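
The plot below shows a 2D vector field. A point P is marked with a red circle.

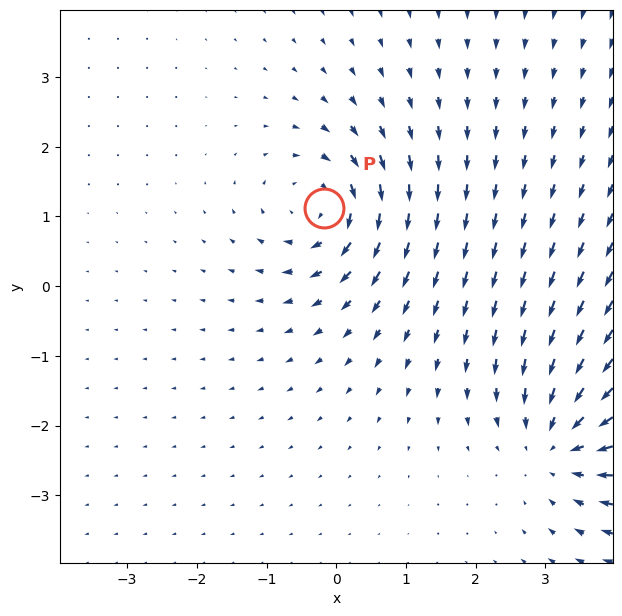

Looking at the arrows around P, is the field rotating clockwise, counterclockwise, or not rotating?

clockwise

Near P at (-0.2, 1.1) the arrows circulate clockwise. The curl (z-component) there is about -6; negative curl means clockwise rotation.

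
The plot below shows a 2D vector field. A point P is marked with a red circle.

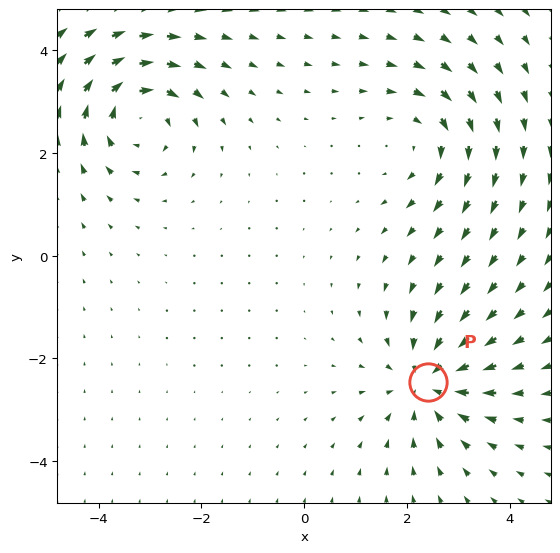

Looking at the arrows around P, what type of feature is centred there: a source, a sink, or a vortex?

At P (2.4, -2.5) the arrows converge inward. Divergence about -5, curl ≈0 — negative divergence with near-zero curl is a sink.

sink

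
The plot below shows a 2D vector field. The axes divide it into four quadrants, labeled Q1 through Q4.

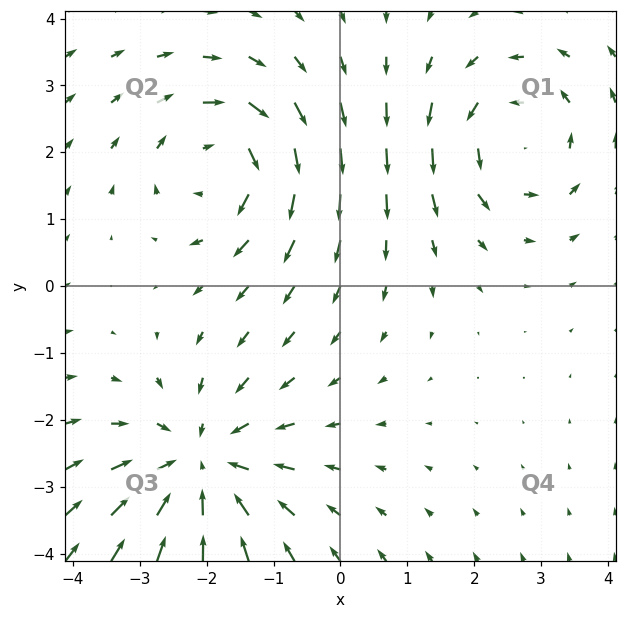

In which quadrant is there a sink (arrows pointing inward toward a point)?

The sink sits at approximately (-2.1, -2.7), which lies in quadrant Q3. The divergence there is about -4, negative as expected for a sink.

Q3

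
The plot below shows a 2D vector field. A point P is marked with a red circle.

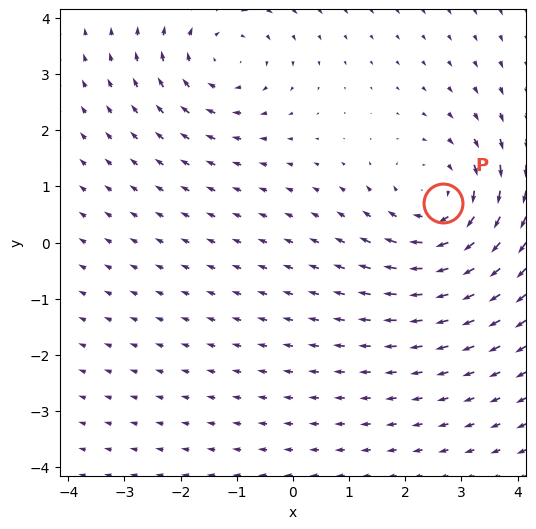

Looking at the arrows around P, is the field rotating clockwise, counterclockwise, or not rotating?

Near P at (2.7, 0.7) the arrows circulate clockwise. The curl (z-component) there is about -4; negative curl means clockwise rotation.

clockwise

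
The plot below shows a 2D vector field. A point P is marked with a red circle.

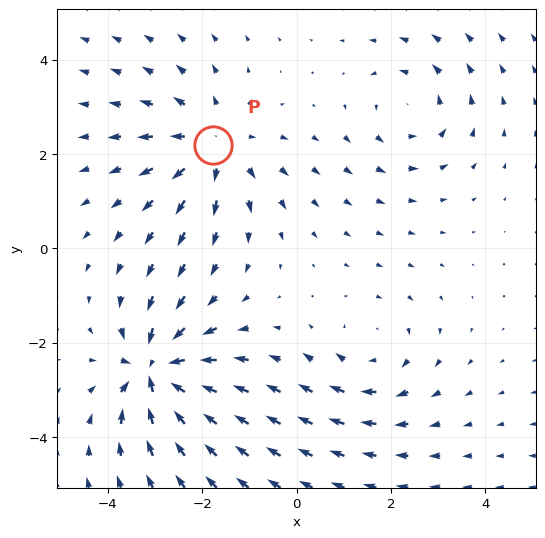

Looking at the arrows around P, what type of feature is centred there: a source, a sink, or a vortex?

At P (-1.8, 2.2) the arrows spread outward. Divergence about +4, curl ≈0 — positive divergence with near-zero curl is a source.

source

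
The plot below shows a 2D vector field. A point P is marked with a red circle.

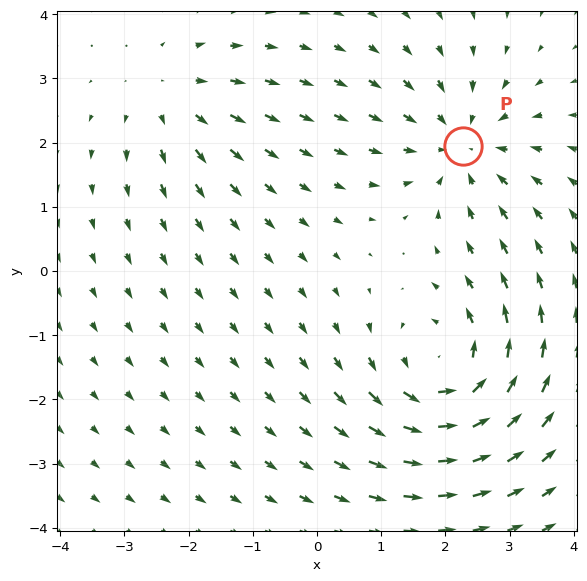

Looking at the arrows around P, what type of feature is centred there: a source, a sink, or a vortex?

At P (2.3, 1.9) the arrows converge inward. Divergence about -3, curl ≈0 — negative divergence with near-zero curl is a sink.

sink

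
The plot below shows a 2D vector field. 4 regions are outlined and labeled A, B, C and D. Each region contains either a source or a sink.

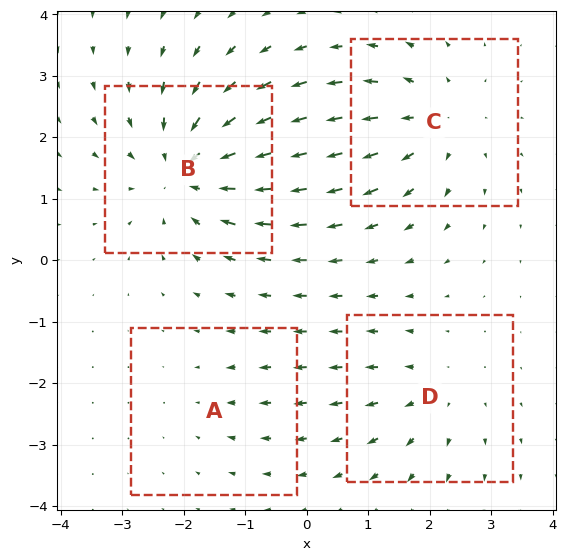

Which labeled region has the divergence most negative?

B

Divergence at each region's feature centre — A: about -2, B: about -6, C: about +4, D: about +3. Region B is most negative.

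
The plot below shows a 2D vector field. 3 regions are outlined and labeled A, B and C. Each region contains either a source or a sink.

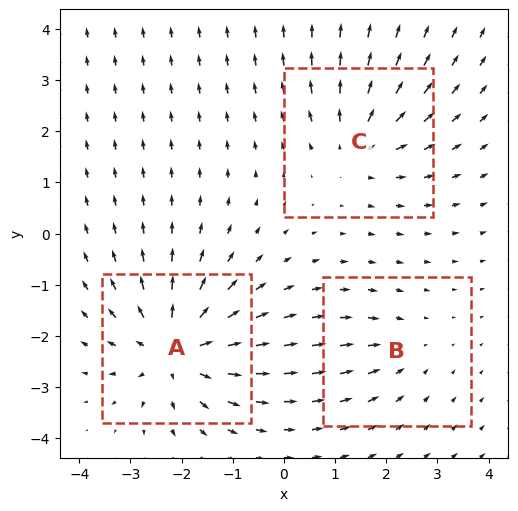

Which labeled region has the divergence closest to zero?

B

Divergence at each region's feature centre — A: about +5, B: about -2, C: about +3. Region B is closest to zero.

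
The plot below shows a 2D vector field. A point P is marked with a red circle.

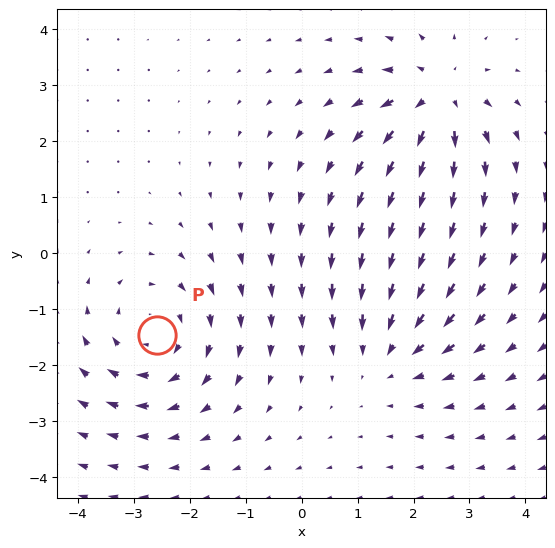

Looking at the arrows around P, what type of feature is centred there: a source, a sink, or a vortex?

vortex

At P (-2.6, -1.5) the arrows circulate clockwise. Divergence ≈0, curl about -3 — near-zero divergence with nonzero curl is a vortex.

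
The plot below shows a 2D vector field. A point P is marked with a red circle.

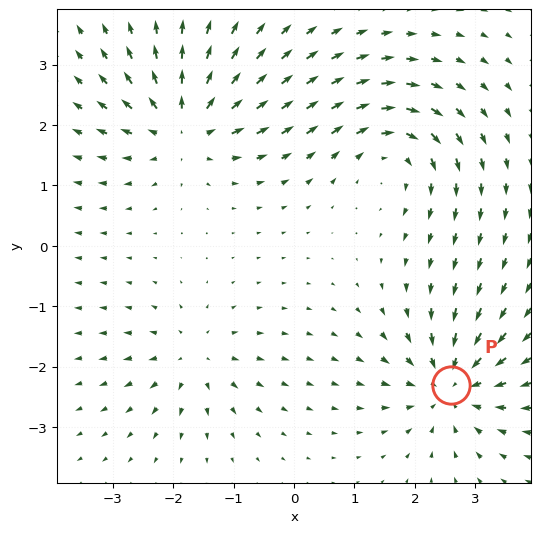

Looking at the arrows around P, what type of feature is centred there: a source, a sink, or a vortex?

sink

At P (2.6, -2.3) the arrows converge inward. Divergence about -5, curl ≈0 — negative divergence with near-zero curl is a sink.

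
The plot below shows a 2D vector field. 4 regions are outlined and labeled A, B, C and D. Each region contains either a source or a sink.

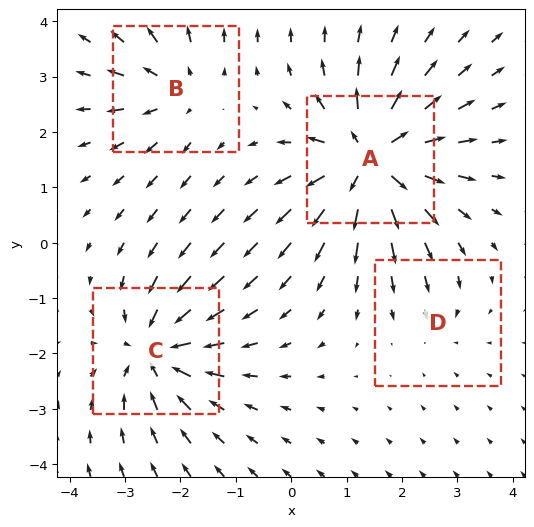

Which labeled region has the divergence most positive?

Divergence at each region's feature centre — A: about +8, B: about +4, C: about -6, D: about -2. Region A is most positive.

A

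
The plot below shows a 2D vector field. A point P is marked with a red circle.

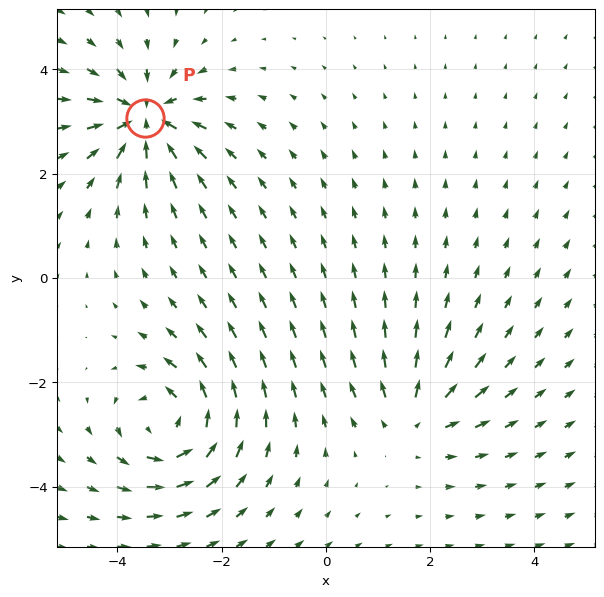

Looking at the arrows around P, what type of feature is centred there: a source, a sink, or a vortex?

sink

At P (-3.5, 3.1) the arrows converge inward. Divergence about -6, curl ≈0 — negative divergence with near-zero curl is a sink.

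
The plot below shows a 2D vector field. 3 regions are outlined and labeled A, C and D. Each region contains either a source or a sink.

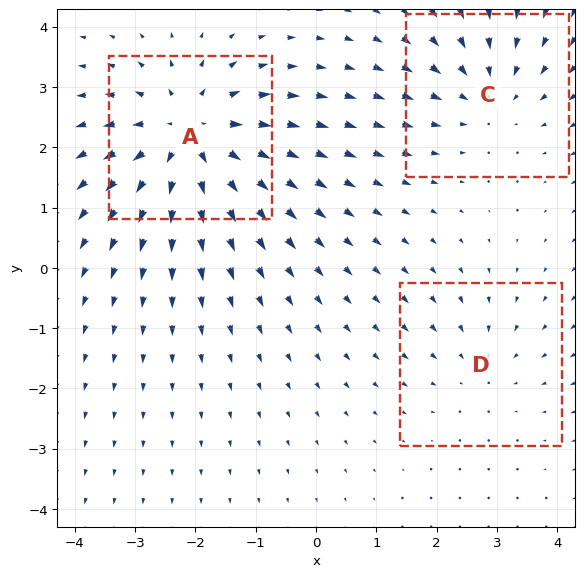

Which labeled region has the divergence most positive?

A

Divergence at each region's feature centre — A: about +5, C: about -3, D: about -2. Region A is most positive.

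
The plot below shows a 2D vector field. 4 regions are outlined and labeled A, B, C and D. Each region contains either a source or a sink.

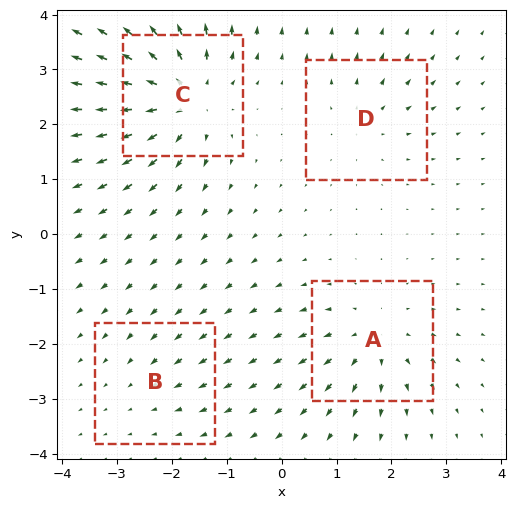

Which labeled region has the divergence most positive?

Divergence at each region's feature centre — A: about +5, B: about -2, C: about +8, D: about +3. Region C is most positive.

C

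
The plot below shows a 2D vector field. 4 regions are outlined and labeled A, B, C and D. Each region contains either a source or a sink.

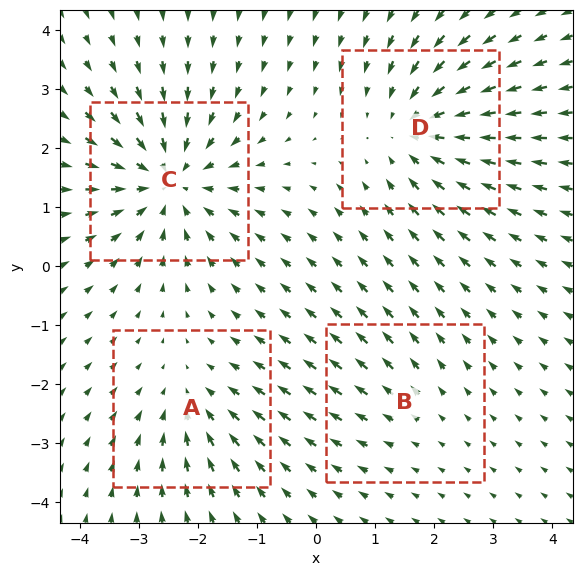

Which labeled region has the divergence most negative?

C

Divergence at each region's feature centre — A: about -3, B: about +2, C: about -6, D: about -5. Region C is most negative.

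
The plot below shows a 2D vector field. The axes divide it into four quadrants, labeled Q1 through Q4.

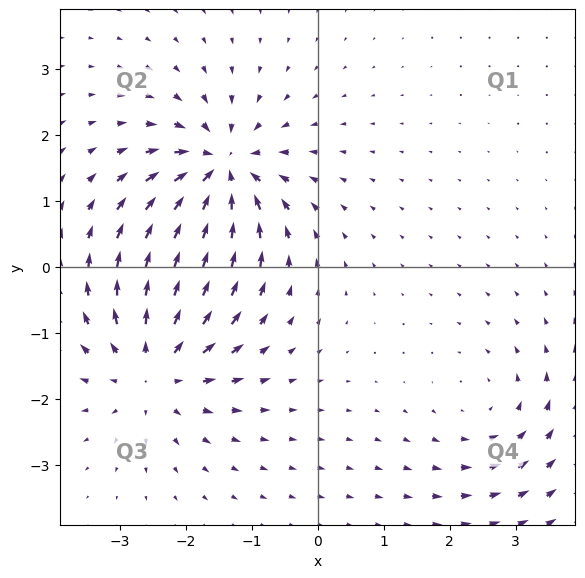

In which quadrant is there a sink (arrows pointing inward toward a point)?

The sink sits at approximately (-1.5, 1.5), which lies in quadrant Q2. The divergence there is about -6, negative as expected for a sink.

Q2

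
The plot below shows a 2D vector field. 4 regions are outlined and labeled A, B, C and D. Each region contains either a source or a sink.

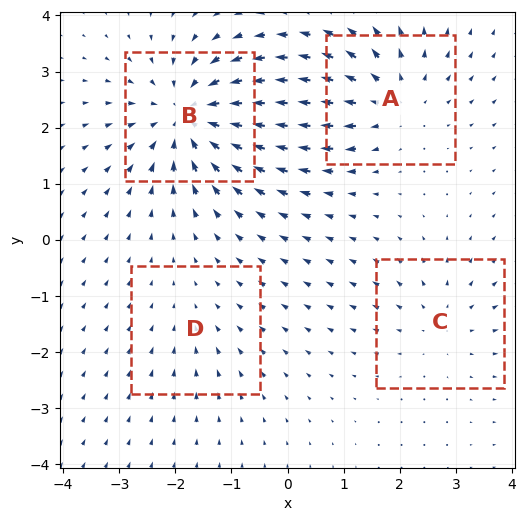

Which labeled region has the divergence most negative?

B

Divergence at each region's feature centre — A: about +5, B: about -7, C: about +3, D: about -2. Region B is most negative.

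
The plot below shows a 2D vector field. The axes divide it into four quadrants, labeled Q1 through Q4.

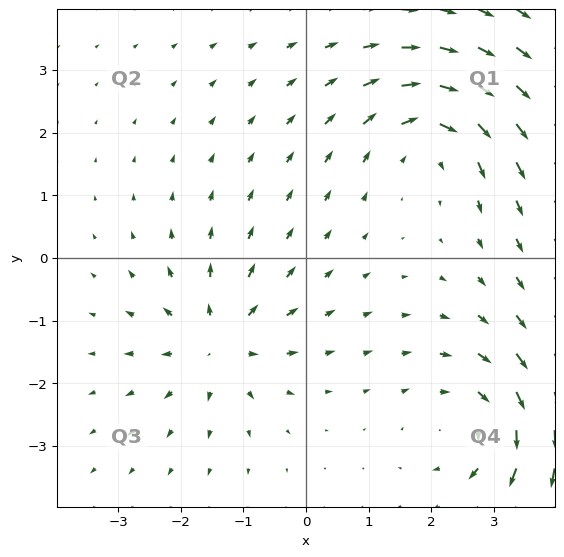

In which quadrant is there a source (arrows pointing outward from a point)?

The source sits at approximately (-1.4, -1.3), which lies in quadrant Q3. The divergence there is about +4, positive as expected for a source.

Q3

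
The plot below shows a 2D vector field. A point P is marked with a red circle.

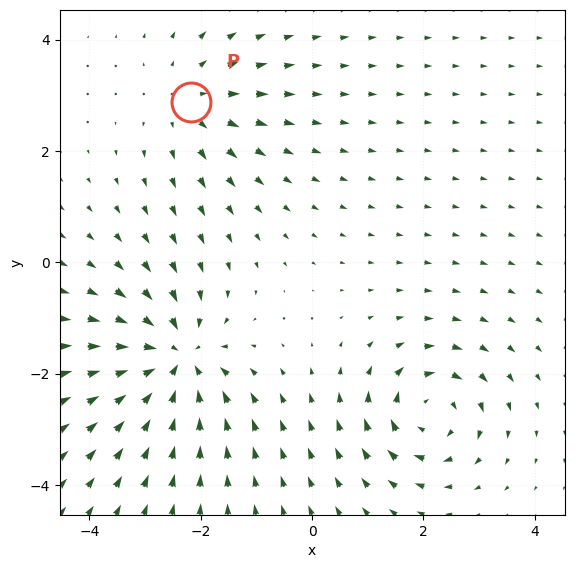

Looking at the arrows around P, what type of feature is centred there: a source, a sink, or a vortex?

source

At P (-2.2, 2.9) the arrows spread outward. Divergence about +3, curl ≈0 — positive divergence with near-zero curl is a source.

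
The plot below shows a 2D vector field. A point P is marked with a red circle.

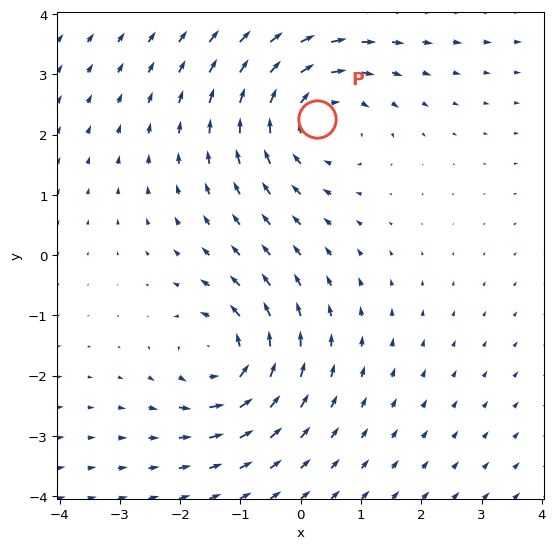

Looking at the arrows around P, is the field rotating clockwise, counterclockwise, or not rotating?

clockwise

Near P at (0.3, 2.3) the arrows circulate clockwise. The curl (z-component) there is about -3; negative curl means clockwise rotation.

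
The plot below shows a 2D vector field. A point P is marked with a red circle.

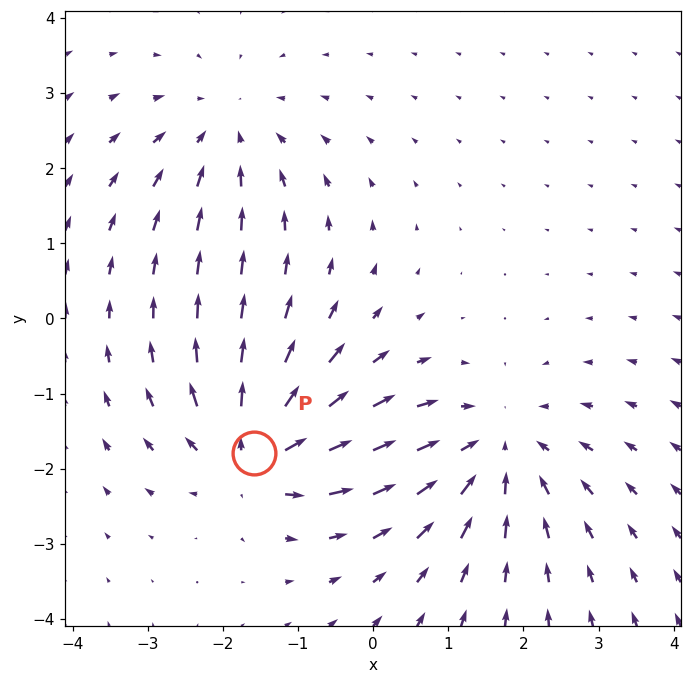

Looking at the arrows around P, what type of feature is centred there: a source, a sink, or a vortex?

source

At P (-1.6, -1.8) the arrows spread outward. Divergence about +5, curl ≈0 — positive divergence with near-zero curl is a source.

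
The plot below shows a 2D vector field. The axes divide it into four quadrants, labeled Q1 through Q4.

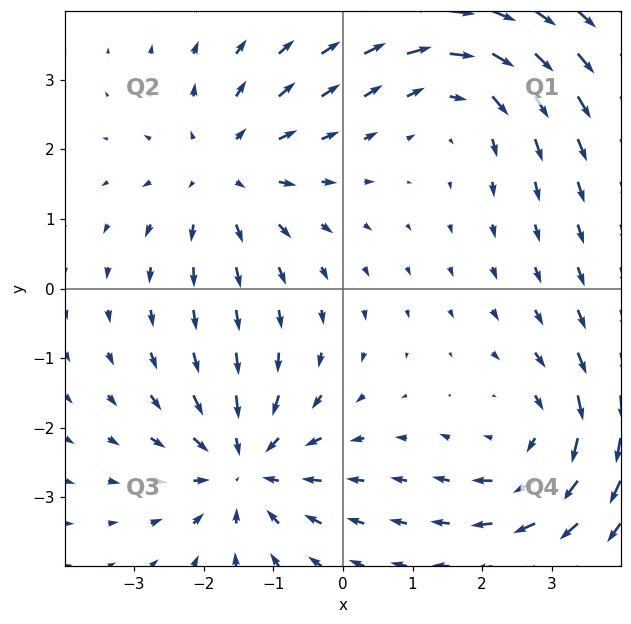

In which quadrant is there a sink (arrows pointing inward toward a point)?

The sink sits at approximately (-1.4, -2.6), which lies in quadrant Q3. The divergence there is about -5, negative as expected for a sink.

Q3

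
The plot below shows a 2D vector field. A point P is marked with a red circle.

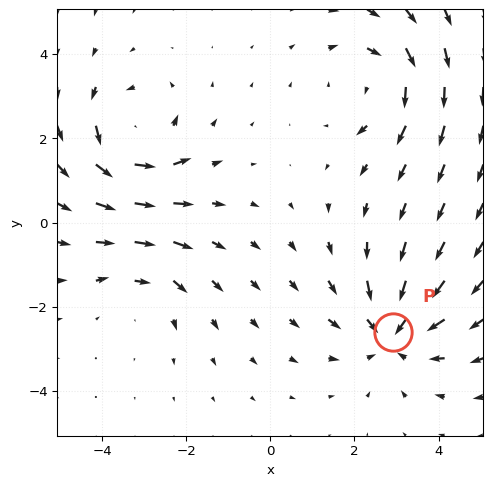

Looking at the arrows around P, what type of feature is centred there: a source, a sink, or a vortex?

sink

At P (2.9, -2.6) the arrows converge inward. Divergence about -4, curl ≈0 — negative divergence with near-zero curl is a sink.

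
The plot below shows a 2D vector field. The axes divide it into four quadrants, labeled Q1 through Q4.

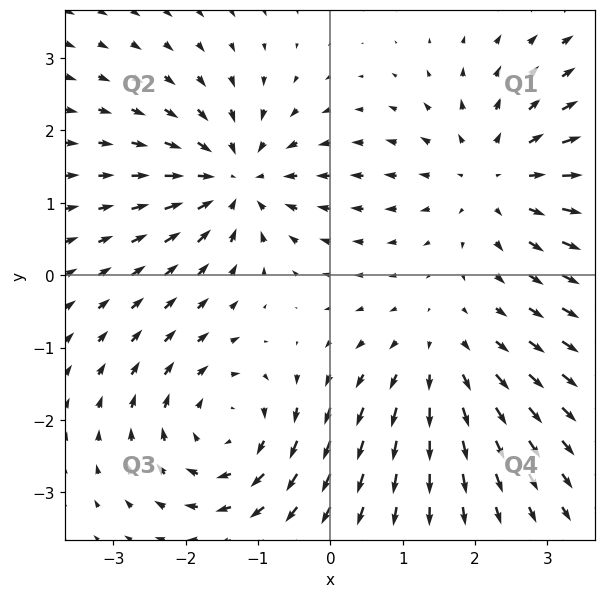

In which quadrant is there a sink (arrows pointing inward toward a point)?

The sink sits at approximately (-1.3, 1.3), which lies in quadrant Q2. The divergence there is about -6, negative as expected for a sink.

Q2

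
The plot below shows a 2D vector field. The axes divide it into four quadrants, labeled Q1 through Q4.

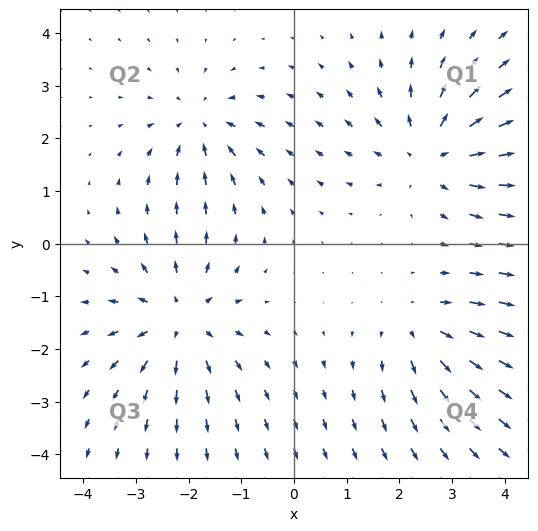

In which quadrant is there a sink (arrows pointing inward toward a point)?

Q2

The sink sits at approximately (-1.8, 2.2), which lies in quadrant Q2. The divergence there is about -4, negative as expected for a sink.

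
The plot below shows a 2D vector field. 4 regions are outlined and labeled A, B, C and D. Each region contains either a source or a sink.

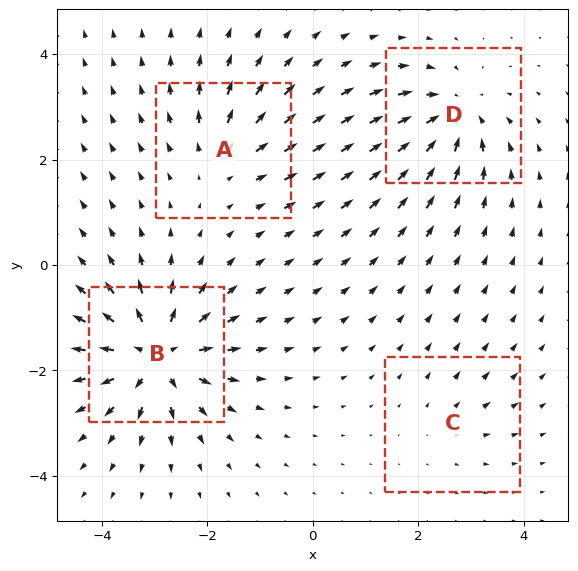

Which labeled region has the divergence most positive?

B

Divergence at each region's feature centre — A: about +4, B: about +8, C: about +2, D: about -6. Region B is most positive.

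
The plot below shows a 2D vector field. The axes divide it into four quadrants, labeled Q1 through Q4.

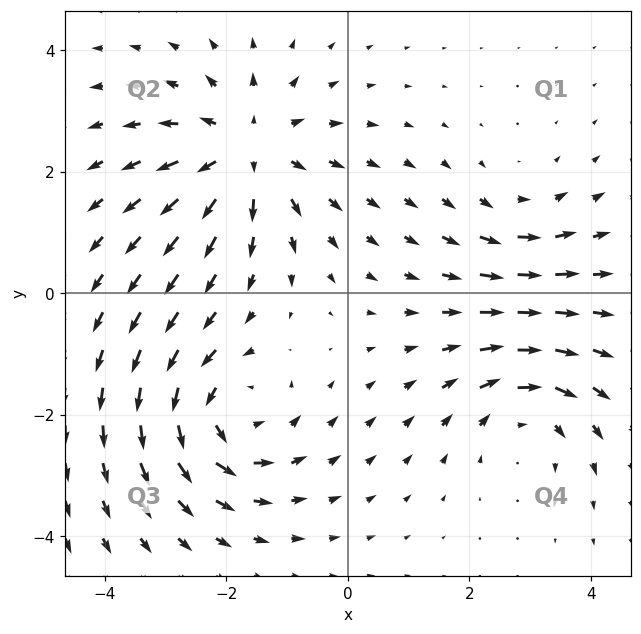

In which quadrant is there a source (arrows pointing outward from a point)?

Q2

The source sits at approximately (-1.7, 2.3), which lies in quadrant Q2. The divergence there is about +5, positive as expected for a source.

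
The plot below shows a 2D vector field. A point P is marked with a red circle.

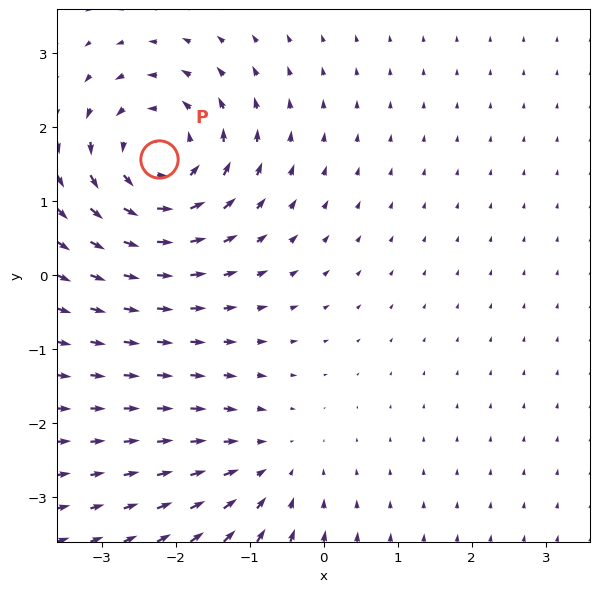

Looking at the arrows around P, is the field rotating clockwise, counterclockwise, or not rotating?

Near P at (-2.2, 1.6) the arrows circulate counterclockwise. The curl (z-component) there is about +6; positive curl means counterclockwise rotation.

counterclockwise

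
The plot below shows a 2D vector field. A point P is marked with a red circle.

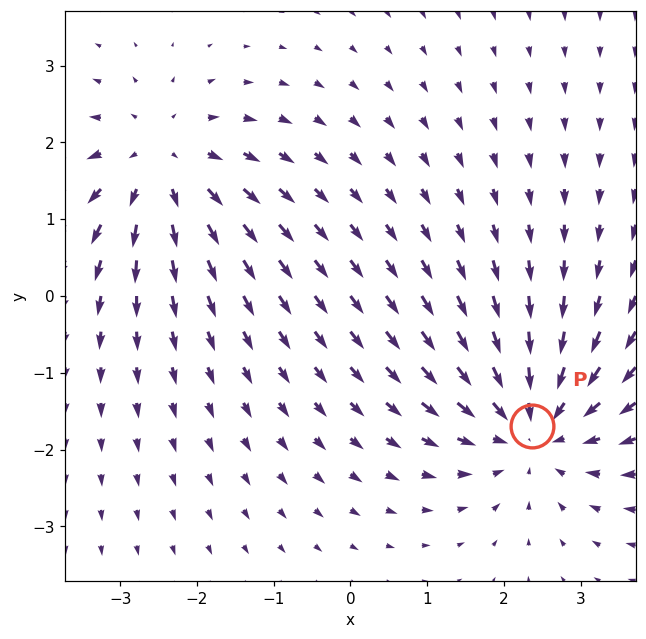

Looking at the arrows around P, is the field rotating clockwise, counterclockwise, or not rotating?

Near P at (2.4, -1.7) the arrows show no circulation. The curl there is ≈0.

not rotating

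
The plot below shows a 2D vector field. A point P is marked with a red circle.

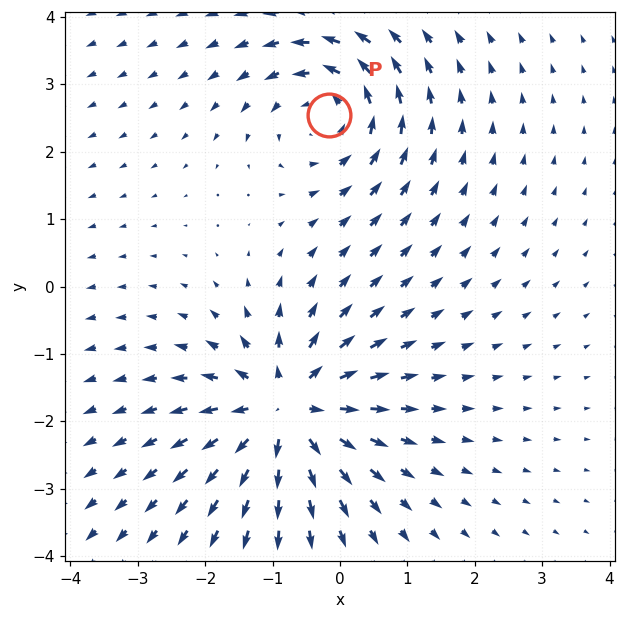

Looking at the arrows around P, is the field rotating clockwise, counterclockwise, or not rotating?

counterclockwise

Near P at (-0.2, 2.6) the arrows circulate counterclockwise. The curl (z-component) there is about +3; positive curl means counterclockwise rotation.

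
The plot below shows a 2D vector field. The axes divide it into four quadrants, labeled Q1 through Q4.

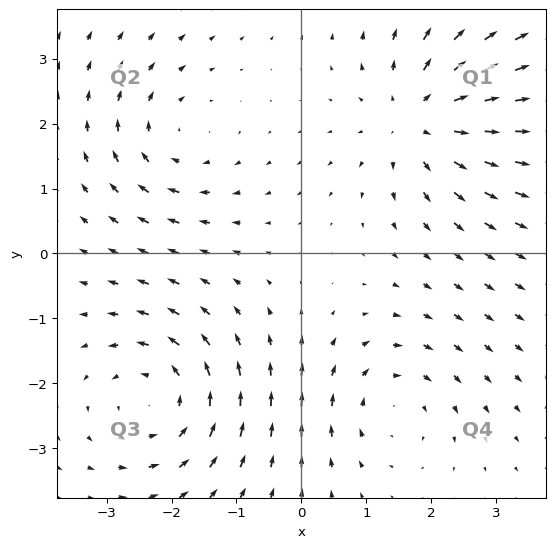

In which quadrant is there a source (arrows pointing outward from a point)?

Q1

The source sits at approximately (1.8, 2.1), which lies in quadrant Q1. The divergence there is about +4, positive as expected for a source.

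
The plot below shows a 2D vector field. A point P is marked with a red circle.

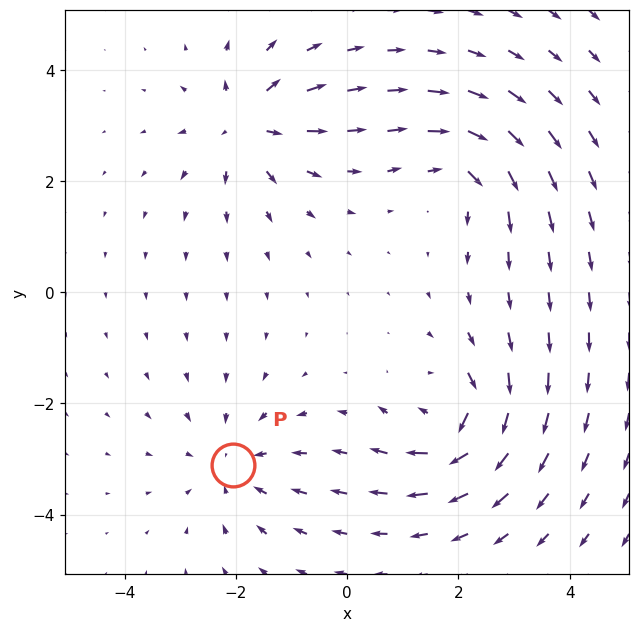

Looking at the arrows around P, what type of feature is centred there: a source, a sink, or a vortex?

sink

At P (-2.1, -3.1) the arrows converge inward. Divergence about -4, curl ≈0 — negative divergence with near-zero curl is a sink.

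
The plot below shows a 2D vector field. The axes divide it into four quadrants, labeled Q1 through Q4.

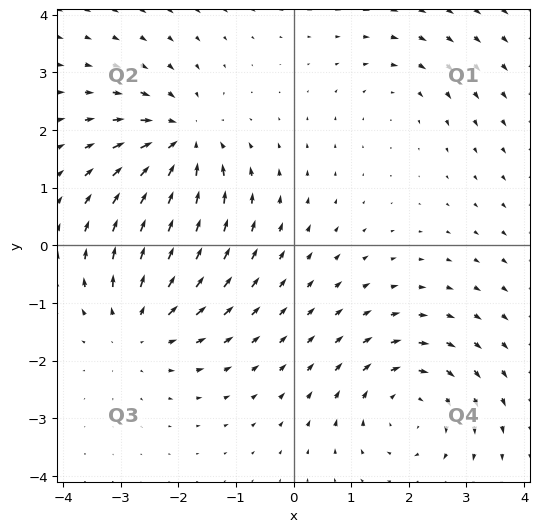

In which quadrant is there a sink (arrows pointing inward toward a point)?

The sink sits at approximately (-1.9, 1.8), which lies in quadrant Q2. The divergence there is about -6, negative as expected for a sink.

Q2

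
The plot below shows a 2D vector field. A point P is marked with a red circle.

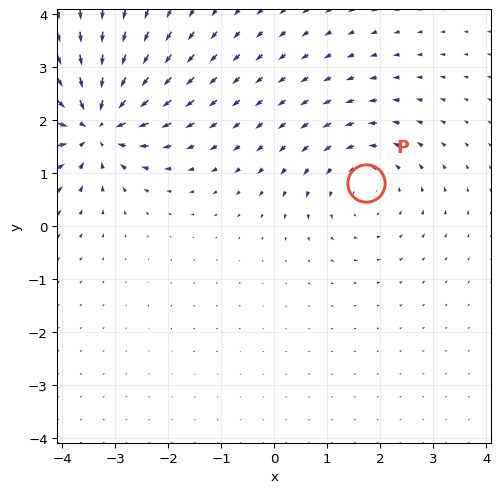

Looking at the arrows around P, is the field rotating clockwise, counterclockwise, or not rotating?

Near P at (1.7, 0.8) the arrows circulate counterclockwise. The curl (z-component) there is about +3; positive curl means counterclockwise rotation.

counterclockwise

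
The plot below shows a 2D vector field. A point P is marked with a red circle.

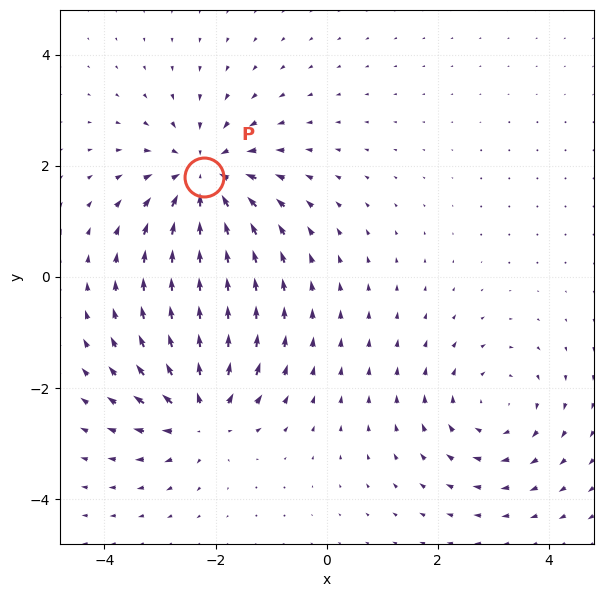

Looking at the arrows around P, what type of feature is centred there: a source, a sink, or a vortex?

At P (-2.2, 1.8) the arrows converge inward. Divergence about -5, curl ≈0 — negative divergence with near-zero curl is a sink.

sink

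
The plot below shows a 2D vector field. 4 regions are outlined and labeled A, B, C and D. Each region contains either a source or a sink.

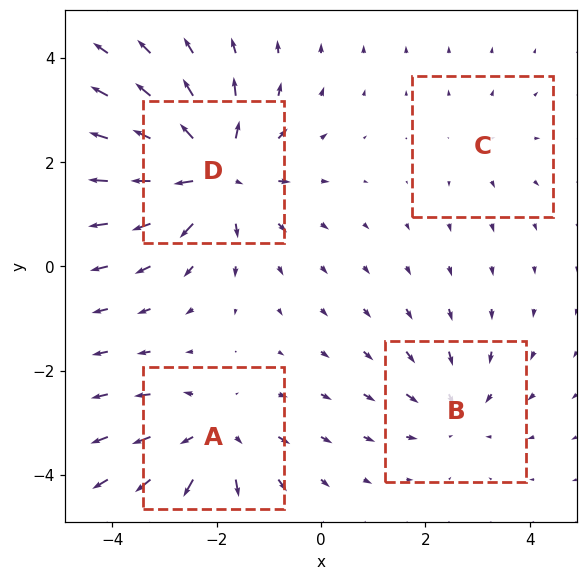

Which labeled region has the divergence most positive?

D

Divergence at each region's feature centre — A: about +4, B: about -3, C: about +2, D: about +7. Region D is most positive.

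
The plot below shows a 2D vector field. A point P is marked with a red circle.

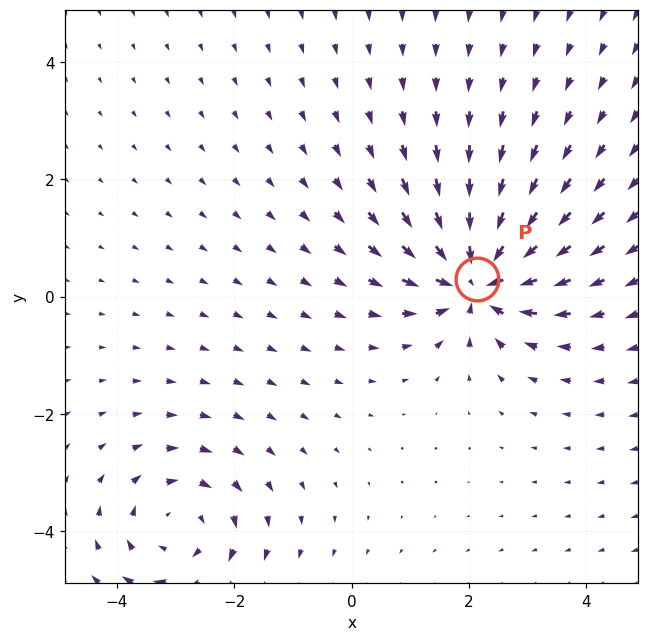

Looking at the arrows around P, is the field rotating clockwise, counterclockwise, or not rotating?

Near P at (2.1, 0.3) the arrows show no circulation. The curl there is ≈0.

not rotating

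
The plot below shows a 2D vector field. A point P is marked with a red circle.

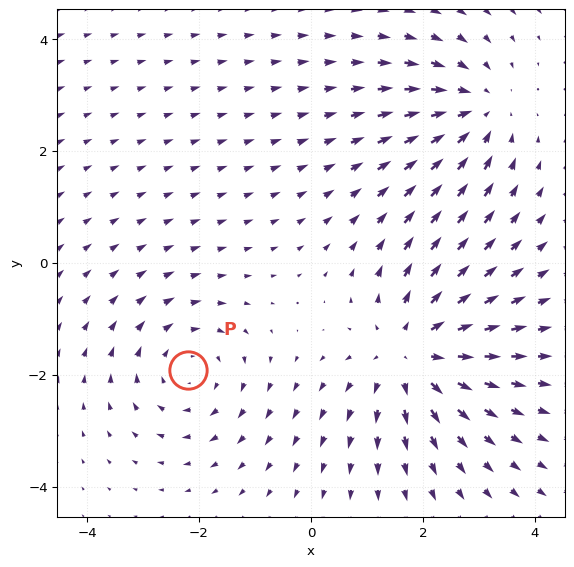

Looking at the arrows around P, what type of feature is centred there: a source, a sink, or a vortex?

At P (-2.2, -1.9) the arrows circulate clockwise. Divergence ≈0, curl about -3 — near-zero divergence with nonzero curl is a vortex.

vortex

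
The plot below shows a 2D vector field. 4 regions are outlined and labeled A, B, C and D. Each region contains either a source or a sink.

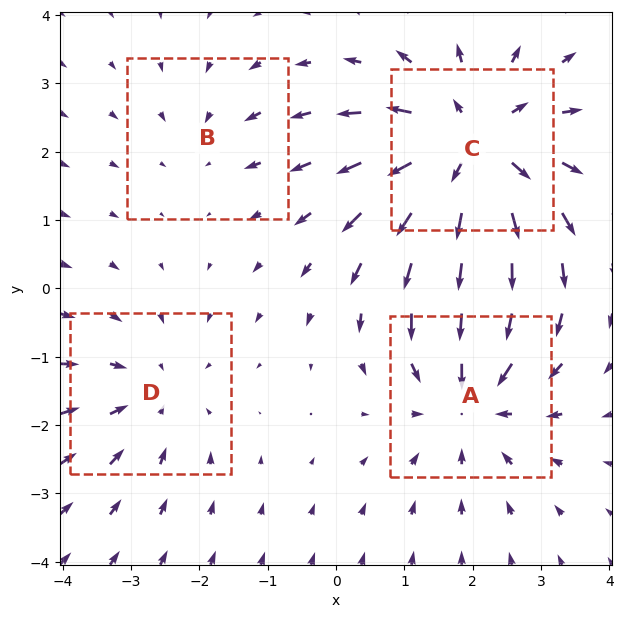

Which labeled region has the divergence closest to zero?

B

Divergence at each region's feature centre — A: about -4, B: about -2, C: about +6, D: about -3. Region B is closest to zero.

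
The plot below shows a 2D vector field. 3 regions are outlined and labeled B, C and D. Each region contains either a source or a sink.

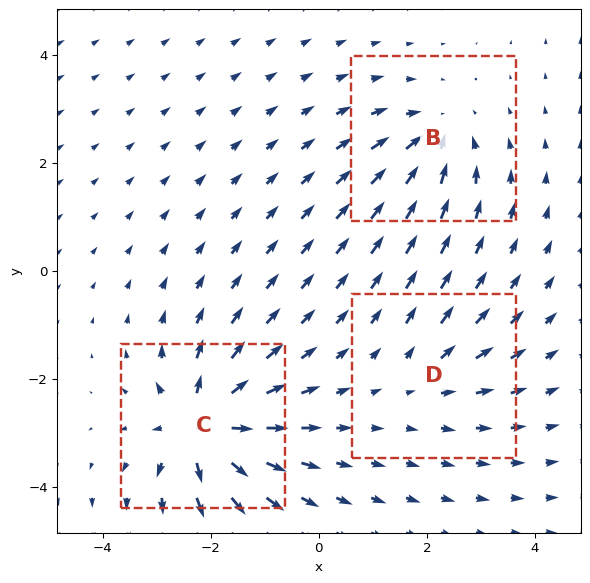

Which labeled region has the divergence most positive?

Divergence at each region's feature centre — B: about -4, C: about +6, D: about +2. Region C is most positive.

C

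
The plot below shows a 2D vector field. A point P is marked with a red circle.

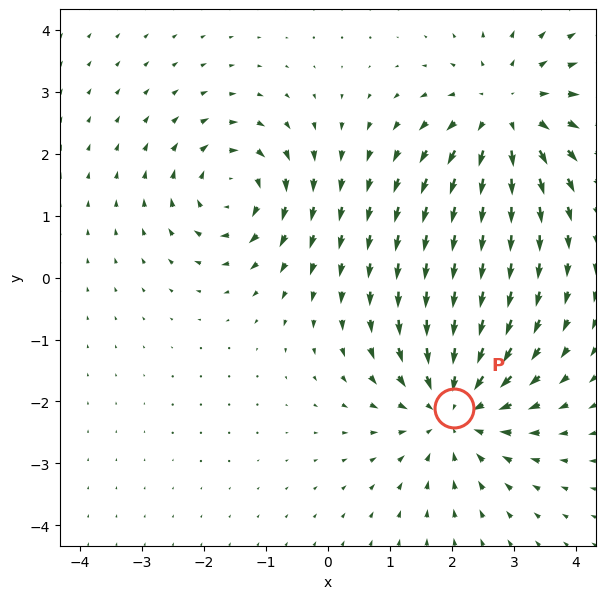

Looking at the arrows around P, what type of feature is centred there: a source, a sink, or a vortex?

At P (2.0, -2.1) the arrows converge inward. Divergence about -4, curl ≈0 — negative divergence with near-zero curl is a sink.

sink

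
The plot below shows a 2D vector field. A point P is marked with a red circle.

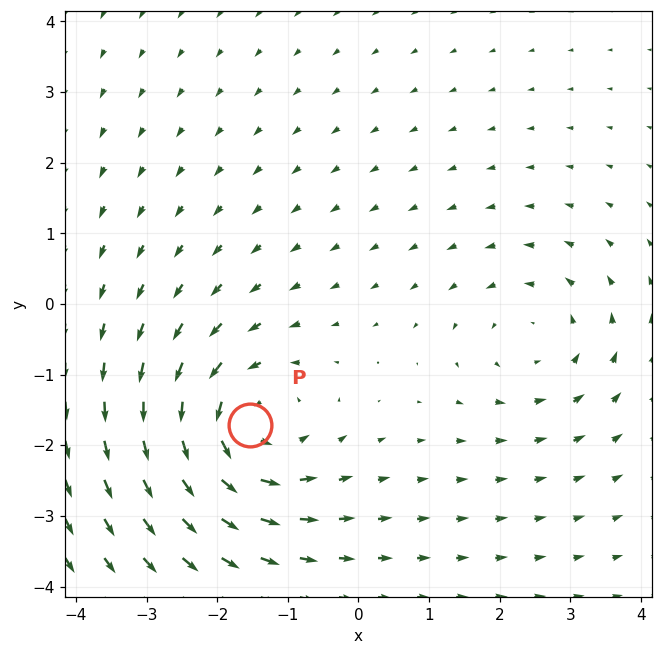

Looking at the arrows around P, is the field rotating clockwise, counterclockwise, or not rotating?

Near P at (-1.5, -1.7) the arrows circulate counterclockwise. The curl (z-component) there is about +5; positive curl means counterclockwise rotation.

counterclockwise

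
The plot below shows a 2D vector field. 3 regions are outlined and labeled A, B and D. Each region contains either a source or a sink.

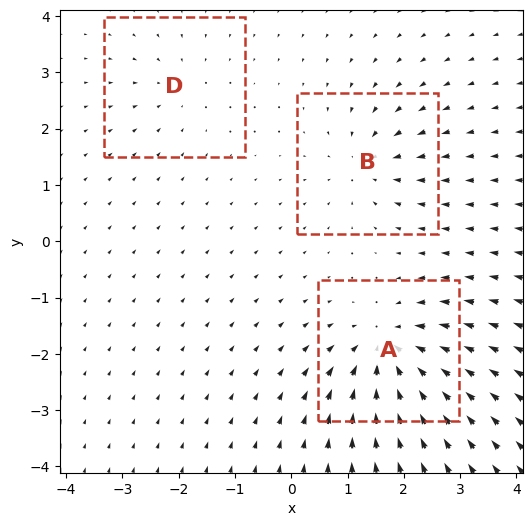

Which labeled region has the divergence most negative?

A

Divergence at each region's feature centre — A: about -6, B: about -4, D: about -2. Region A is most negative.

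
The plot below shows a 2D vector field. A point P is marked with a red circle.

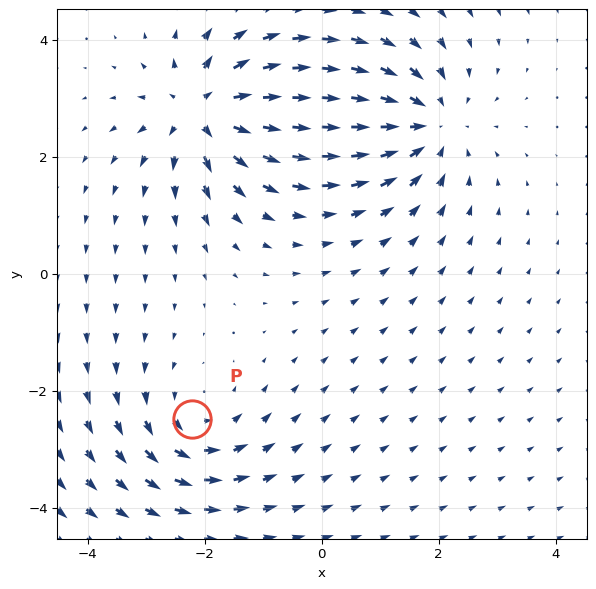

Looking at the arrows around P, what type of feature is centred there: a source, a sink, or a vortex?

vortex

At P (-2.2, -2.5) the arrows circulate counterclockwise. Divergence ≈0, curl about +3 — near-zero divergence with nonzero curl is a vortex.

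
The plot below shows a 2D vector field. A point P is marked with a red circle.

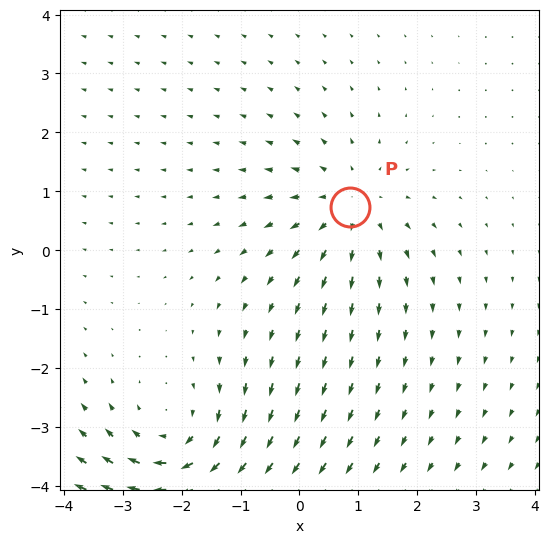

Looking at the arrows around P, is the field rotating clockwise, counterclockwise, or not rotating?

not rotating

Near P at (0.9, 0.7) the arrows show no circulation. The curl there is ≈0.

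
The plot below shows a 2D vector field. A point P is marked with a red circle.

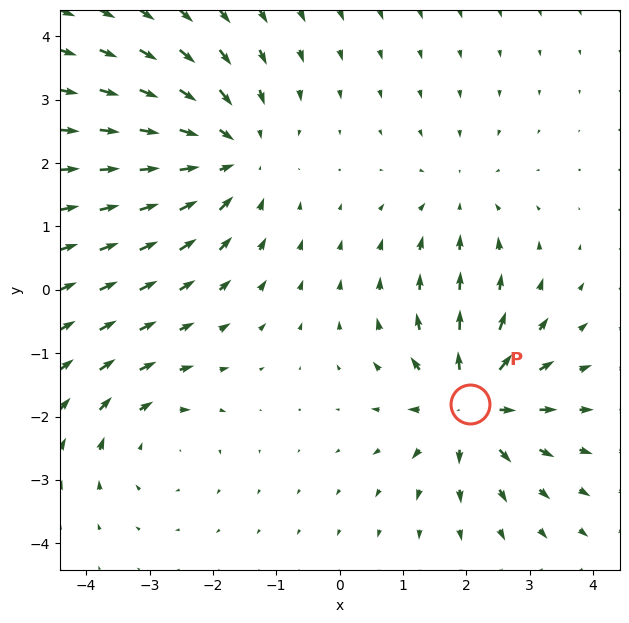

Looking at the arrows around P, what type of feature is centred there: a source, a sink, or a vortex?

source

At P (2.1, -1.8) the arrows spread outward. Divergence about +6, curl ≈0 — positive divergence with near-zero curl is a source.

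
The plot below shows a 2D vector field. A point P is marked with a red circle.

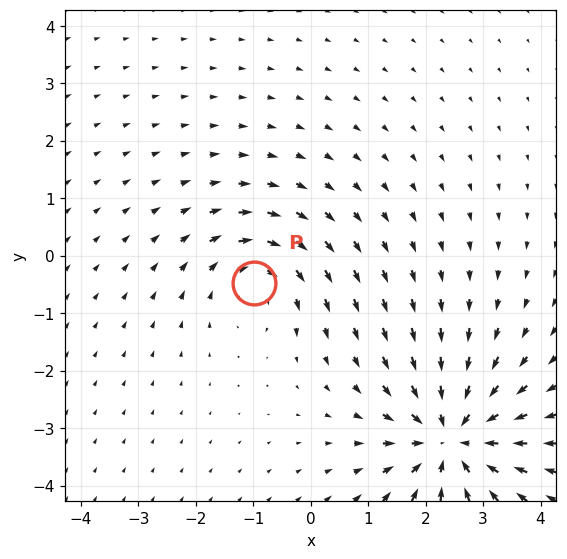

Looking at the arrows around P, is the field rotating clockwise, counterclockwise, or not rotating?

clockwise

Near P at (-1.0, -0.5) the arrows circulate clockwise. The curl (z-component) there is about -3; negative curl means clockwise rotation.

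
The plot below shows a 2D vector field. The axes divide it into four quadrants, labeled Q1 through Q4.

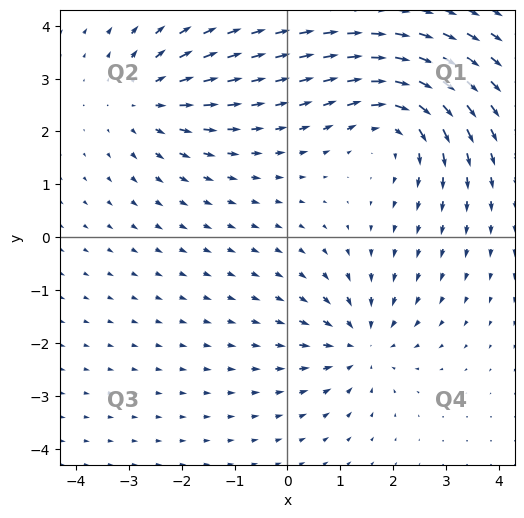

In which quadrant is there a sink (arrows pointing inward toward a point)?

Q4

The sink sits at approximately (1.4, -2.0), which lies in quadrant Q4. The divergence there is about -3, negative as expected for a sink.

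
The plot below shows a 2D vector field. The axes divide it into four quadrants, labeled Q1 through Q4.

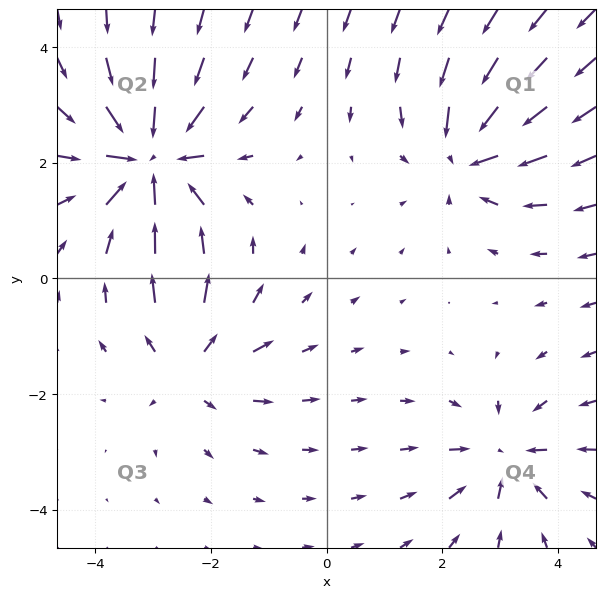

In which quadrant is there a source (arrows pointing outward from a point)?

Q3

The source sits at approximately (-2.4, -1.5), which lies in quadrant Q3. The divergence there is about +4, positive as expected for a source.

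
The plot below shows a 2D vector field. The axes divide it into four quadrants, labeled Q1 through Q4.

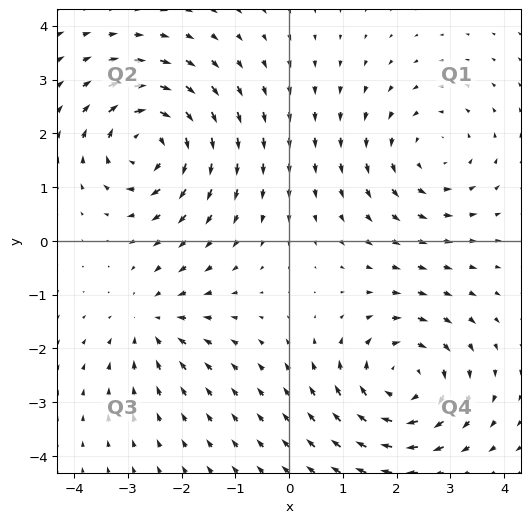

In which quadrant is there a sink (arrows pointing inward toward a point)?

The sink sits at approximately (-2.5, -1.5), which lies in quadrant Q3. The divergence there is about -3, negative as expected for a sink.

Q3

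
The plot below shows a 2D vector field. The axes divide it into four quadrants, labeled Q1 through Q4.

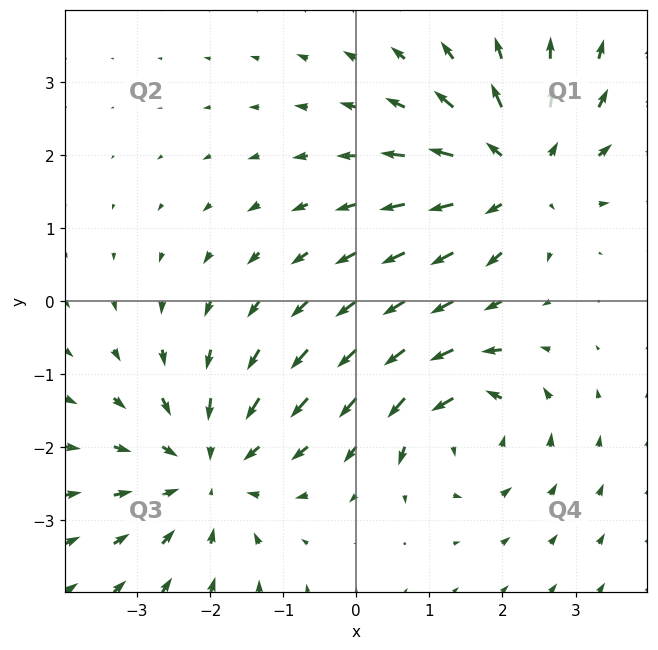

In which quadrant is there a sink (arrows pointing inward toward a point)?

Q3

The sink sits at approximately (-2.0, -2.3), which lies in quadrant Q3. The divergence there is about -4, negative as expected for a sink.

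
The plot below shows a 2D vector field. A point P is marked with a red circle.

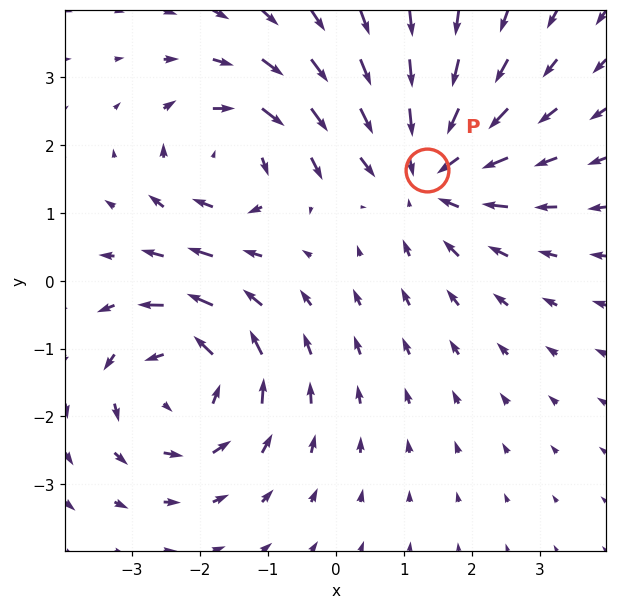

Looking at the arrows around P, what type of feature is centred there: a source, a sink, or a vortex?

At P (1.3, 1.6) the arrows converge inward. Divergence about -4, curl ≈0 — negative divergence with near-zero curl is a sink.

sink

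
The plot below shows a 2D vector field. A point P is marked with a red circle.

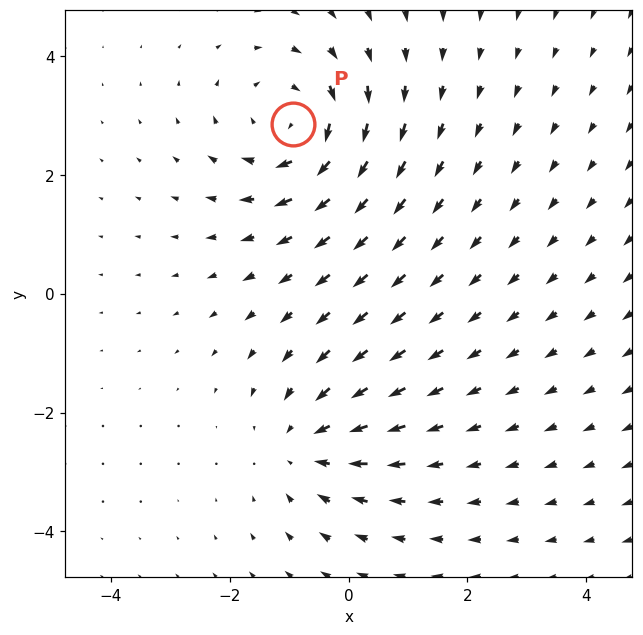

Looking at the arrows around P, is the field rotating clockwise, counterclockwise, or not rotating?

Near P at (-0.9, 2.9) the arrows circulate clockwise. The curl (z-component) there is about -4; negative curl means clockwise rotation.

clockwise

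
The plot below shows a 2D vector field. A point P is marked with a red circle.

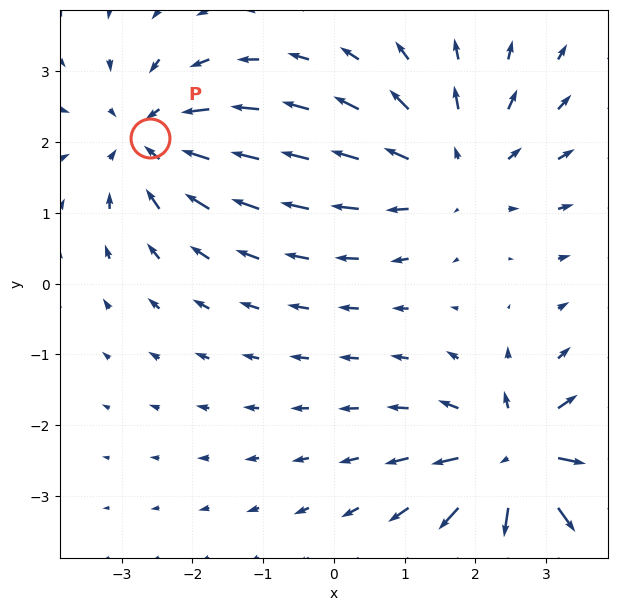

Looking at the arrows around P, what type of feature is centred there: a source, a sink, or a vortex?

sink

At P (-2.6, 2.1) the arrows converge inward. Divergence about -4, curl ≈0 — negative divergence with near-zero curl is a sink.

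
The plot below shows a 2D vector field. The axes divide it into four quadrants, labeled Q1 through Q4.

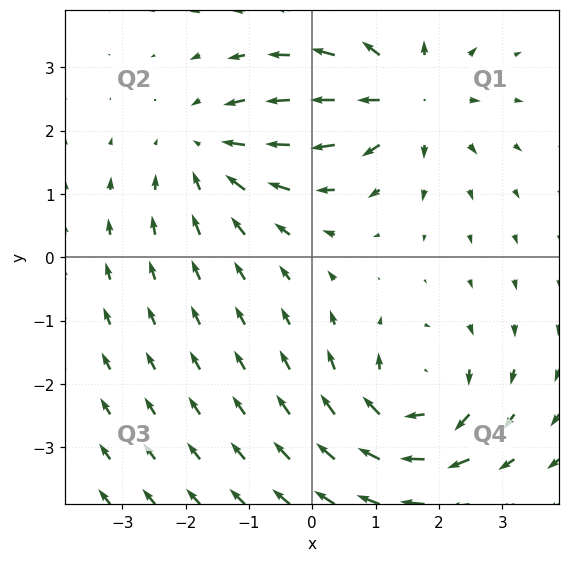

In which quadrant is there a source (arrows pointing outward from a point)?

The source sits at approximately (1.5, 2.5), which lies in quadrant Q1. The divergence there is about +4, positive as expected for a source.

Q1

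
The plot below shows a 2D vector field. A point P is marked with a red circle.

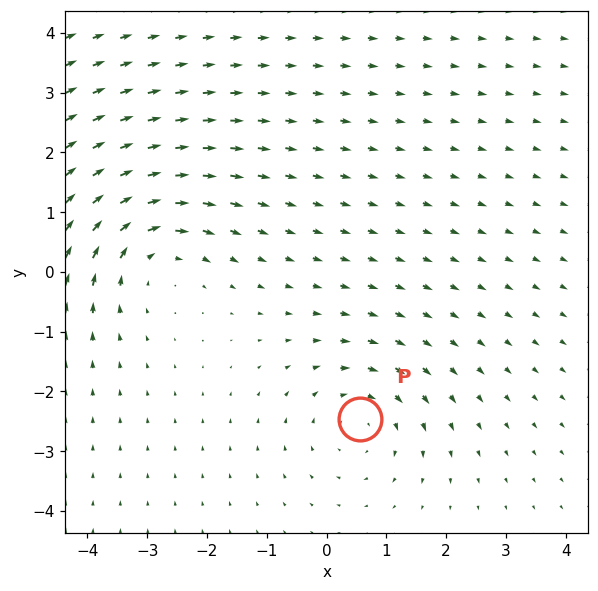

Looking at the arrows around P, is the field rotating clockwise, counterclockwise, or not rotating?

Near P at (0.6, -2.5) the arrows circulate clockwise. The curl (z-component) there is about -3; negative curl means clockwise rotation.

clockwise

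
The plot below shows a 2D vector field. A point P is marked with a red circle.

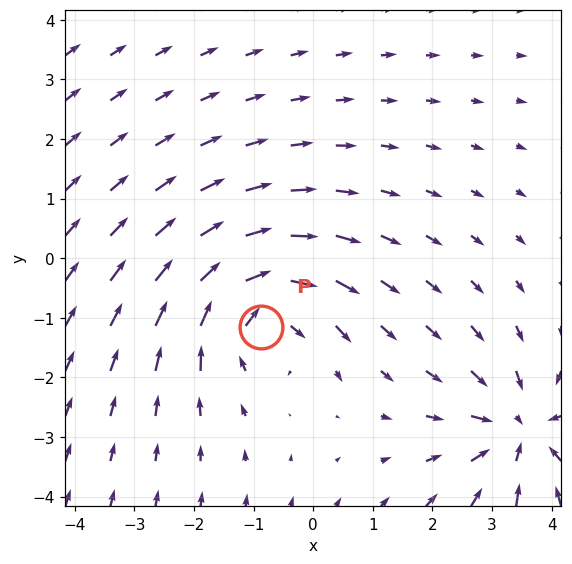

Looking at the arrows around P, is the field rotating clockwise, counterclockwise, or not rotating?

clockwise

Near P at (-0.9, -1.1) the arrows circulate clockwise. The curl (z-component) there is about -5; negative curl means clockwise rotation.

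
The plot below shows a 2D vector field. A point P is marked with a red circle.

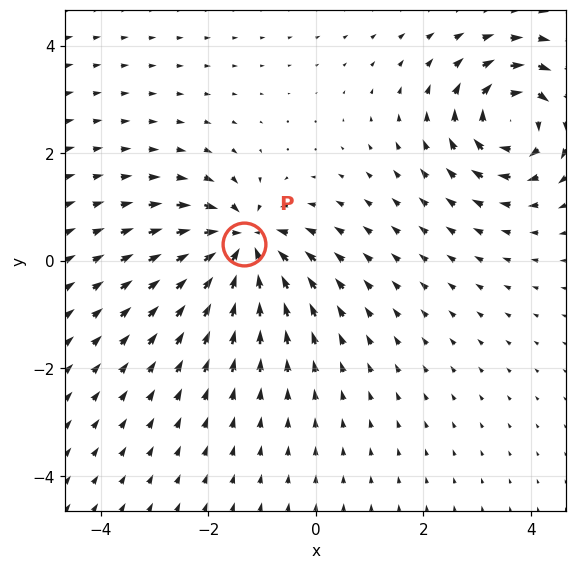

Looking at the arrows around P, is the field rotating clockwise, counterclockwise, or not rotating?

not rotating

Near P at (-1.3, 0.3) the arrows show no circulation. The curl there is ≈0.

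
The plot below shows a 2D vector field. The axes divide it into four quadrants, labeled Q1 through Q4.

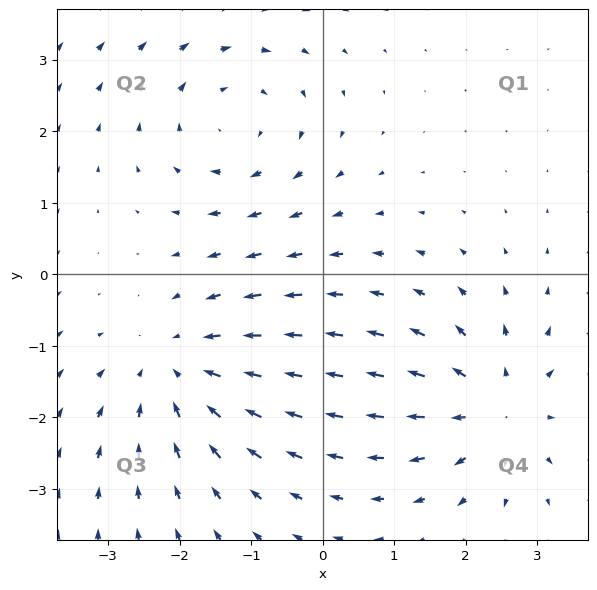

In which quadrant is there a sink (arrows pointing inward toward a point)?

Q3

The sink sits at approximately (-2.0, -1.3), which lies in quadrant Q3. The divergence there is about -3, negative as expected for a sink.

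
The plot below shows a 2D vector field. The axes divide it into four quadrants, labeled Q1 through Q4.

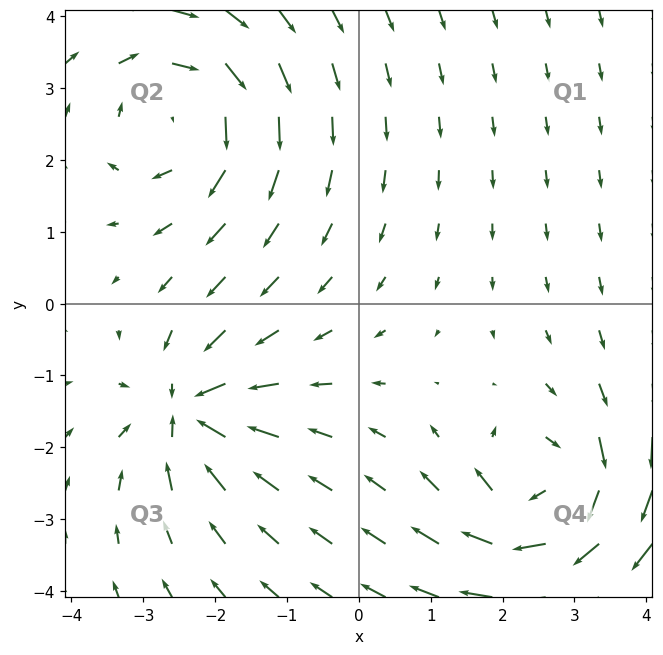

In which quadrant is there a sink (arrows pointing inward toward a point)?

Q3

The sink sits at approximately (-2.4, -1.5), which lies in quadrant Q3. The divergence there is about -6, negative as expected for a sink.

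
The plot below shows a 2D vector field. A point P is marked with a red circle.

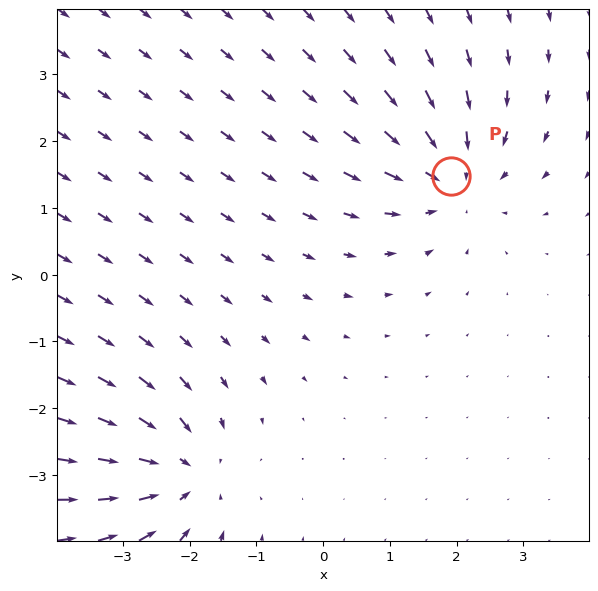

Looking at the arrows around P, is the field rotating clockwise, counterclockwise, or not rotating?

not rotating

Near P at (1.9, 1.5) the arrows show no circulation. The curl there is ≈0.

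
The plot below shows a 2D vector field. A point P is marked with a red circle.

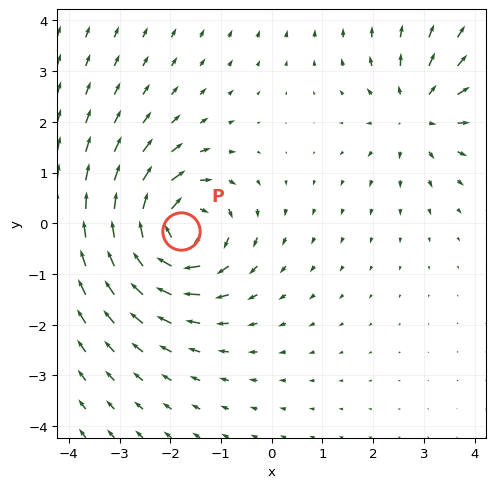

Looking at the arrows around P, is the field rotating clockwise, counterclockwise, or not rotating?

Near P at (-1.8, -0.2) the arrows circulate clockwise. The curl (z-component) there is about -5; negative curl means clockwise rotation.

clockwise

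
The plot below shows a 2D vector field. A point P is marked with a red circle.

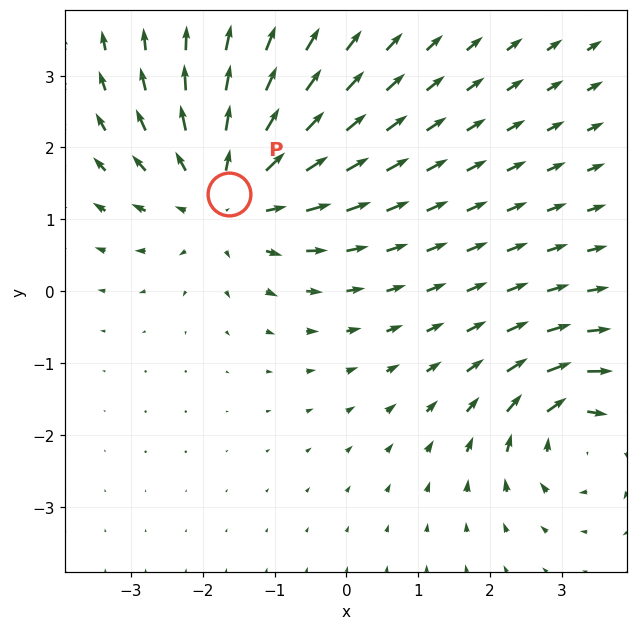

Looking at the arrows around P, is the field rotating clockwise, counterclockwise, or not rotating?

Near P at (-1.6, 1.4) the arrows show no circulation. The curl there is ≈0.

not rotating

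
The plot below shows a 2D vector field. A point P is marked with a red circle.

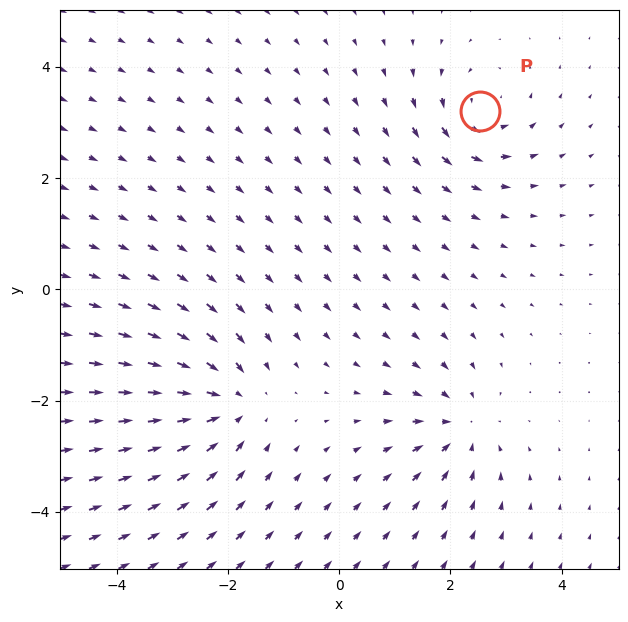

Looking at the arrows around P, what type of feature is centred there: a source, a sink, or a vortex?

vortex

At P (2.5, 3.2) the arrows circulate counterclockwise. Divergence ≈0, curl about +4 — near-zero divergence with nonzero curl is a vortex.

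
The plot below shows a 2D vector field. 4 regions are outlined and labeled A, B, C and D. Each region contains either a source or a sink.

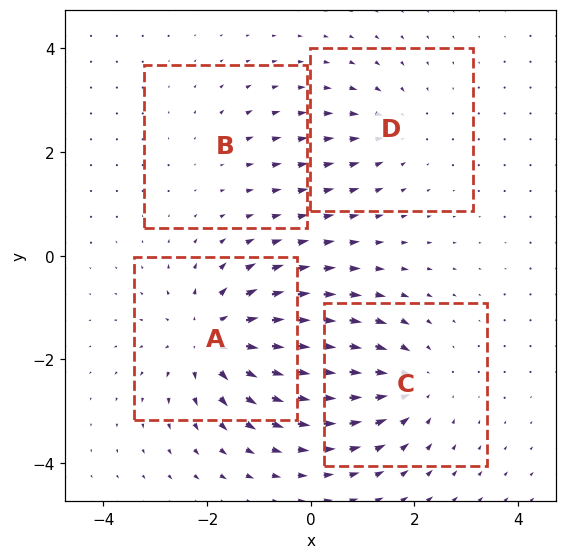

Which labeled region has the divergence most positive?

Divergence at each region's feature centre — A: about +6, B: about +2, C: about -5, D: about -3. Region A is most positive.

A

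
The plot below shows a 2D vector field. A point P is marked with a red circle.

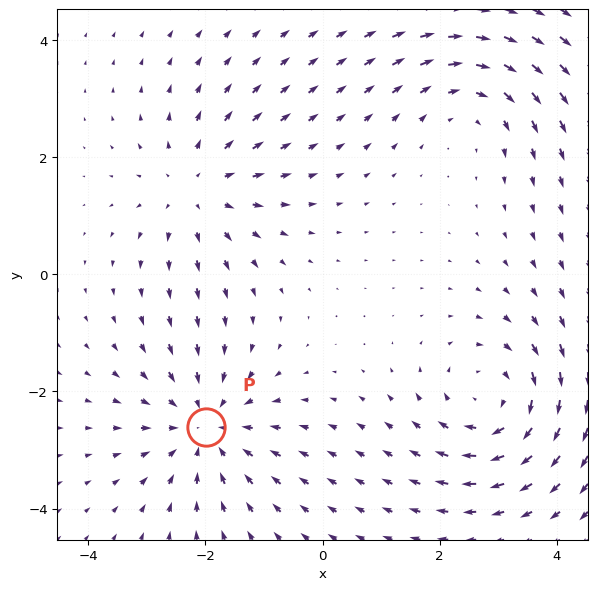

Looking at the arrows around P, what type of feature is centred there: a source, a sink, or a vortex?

sink

At P (-2.0, -2.6) the arrows converge inward. Divergence about -4, curl ≈0 — negative divergence with near-zero curl is a sink.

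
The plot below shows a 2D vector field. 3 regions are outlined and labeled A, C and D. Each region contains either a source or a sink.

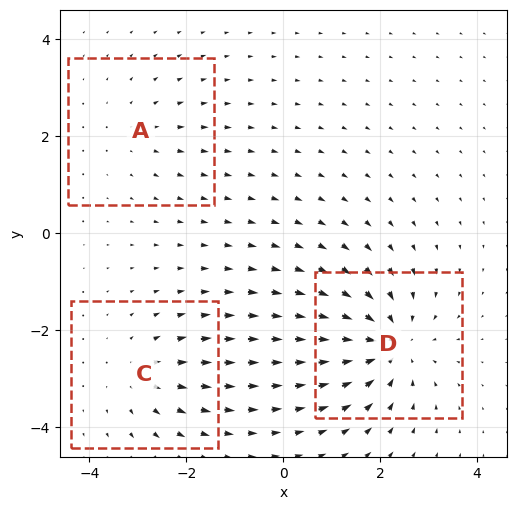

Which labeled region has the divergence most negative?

D

Divergence at each region's feature centre — A: about +2, C: about +3, D: about -5. Region D is most negative.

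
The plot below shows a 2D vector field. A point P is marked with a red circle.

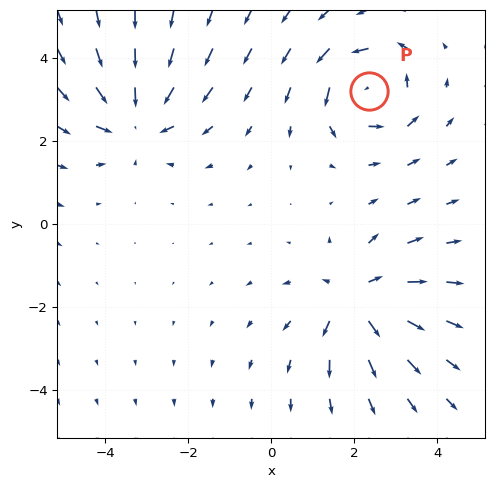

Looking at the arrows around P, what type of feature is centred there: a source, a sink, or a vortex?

vortex

At P (2.4, 3.2) the arrows circulate counterclockwise. Divergence ≈0, curl about +6 — near-zero divergence with nonzero curl is a vortex.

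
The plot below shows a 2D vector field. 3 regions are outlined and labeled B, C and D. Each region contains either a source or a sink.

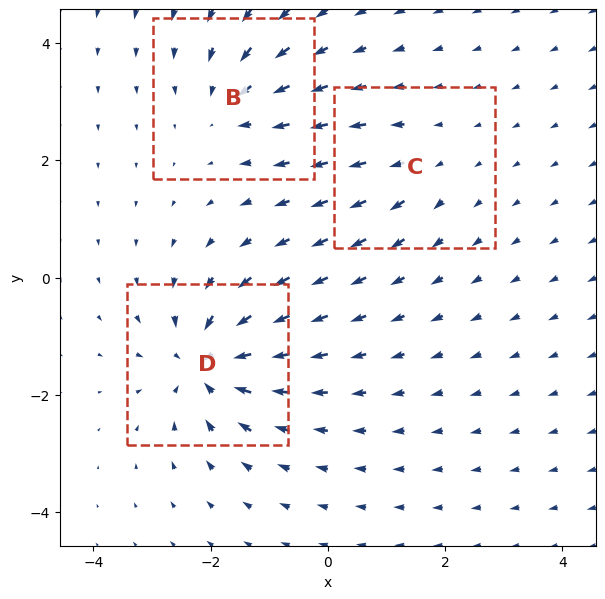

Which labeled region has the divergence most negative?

Divergence at each region's feature centre — B: about -4, C: about +2, D: about -6. Region D is most negative.

D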